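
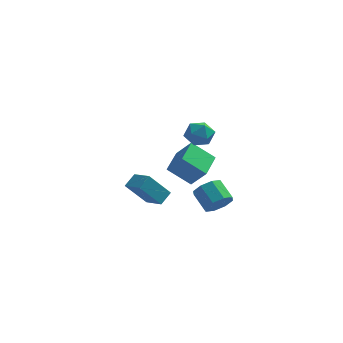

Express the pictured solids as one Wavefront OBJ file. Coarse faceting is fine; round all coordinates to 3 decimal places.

v -0.453 -1.307 3.852
v 0.256 -0.8 3.707
v -0.136 -2.08 2.693
v 0.573 -1.573 2.548
v 0.554 -2.118 3.243
v 0.358 -1.64 3.96
v -0.238 -1.24 2.44
v -0.434 -0.762 3.157
v 0.389 -0.758 2.835
v 0.878 -1.301 3.331
v -0.758 -1.579 3.069
v -0.269 -2.122 3.565
v -4.59 2.521 -3.547
v -3.618 1.602 -3.069
v -4.162 3.251 -3.014
v -3.191 2.332 -2.535
v -3.449 2.948 -5.045
v -2.478 2.029 -4.566
v -3.022 3.678 -4.511
v -2.05 2.759 -4.033
v 1.039 -0.646 -2.608
v 1.342 -1.017 -1.858
v 0.584 -0.145 -1.121
v 0.281 0.226 -1.872
v 1.732 -0.499 -2.069
v 0.974 0.372 -1.332
v 1.716 -0.068 -2.596
v 0.958 0.804 -1.859
v 1.303 0.025 -3.13
v 0.546 0.897 -2.394
v 0.736 -0.275 -3.359
v -0.022 0.597 -2.622
v 0.346 -0.792 -3.148
v -0.412 0.079 -2.411
v 0.362 -1.224 -2.621
v -0.396 -0.352 -1.884
v 0.774 -1.317 -2.086
v 0.017 -0.445 -1.35
v -1.52 -2.389 0.93
v -0.68 -2.742 2.006
v -1.241 -0.772 1.243
v -0.401 -1.126 2.319
v -0.239 -2.414 -0.079
v 0.601 -2.768 0.997
v 0.04 -0.798 0.234
v 0.88 -1.151 1.31
f 1 12 6
f 1 6 2
f 1 2 8
f 1 8 11
f 1 11 12
f 2 6 10
f 6 12 5
f 12 11 3
f 11 8 7
f 8 2 9
f 4 10 5
f 4 5 3
f 4 3 7
f 4 7 9
f 4 9 10
f 5 10 6
f 3 5 12
f 7 3 11
f 9 7 8
f 10 9 2
f 14 16 13
f 17 14 13
f 13 16 15
f 15 17 13
f 14 20 16
f 18 14 17
f 18 20 14
f 16 20 15
f 19 17 15
f 15 20 19
f 19 18 17
f 20 18 19
f 22 21 25
f 22 25 23
f 23 25 26
f 23 26 24
f 25 21 27
f 25 27 26
f 26 27 28
f 26 28 24
f 27 21 29
f 27 29 28
f 28 29 30
f 28 30 24
f 29 21 31
f 29 31 30
f 30 31 32
f 30 32 24
f 31 21 33
f 31 33 32
f 32 33 34
f 32 34 24
f 33 21 35
f 33 35 34
f 34 35 36
f 34 36 24
f 35 21 37
f 35 37 36
f 36 37 38
f 36 38 24
f 37 21 22
f 37 22 38
f 38 22 23
f 38 23 24
f 40 42 39
f 43 40 39
f 39 42 41
f 41 43 39
f 40 46 42
f 44 40 43
f 44 46 40
f 42 46 41
f 45 43 41
f 41 46 45
f 45 44 43
f 46 44 45



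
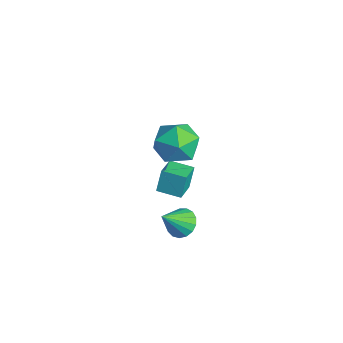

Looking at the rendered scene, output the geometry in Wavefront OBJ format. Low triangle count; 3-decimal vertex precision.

v 1.915 -3.509 -2.454
v 2.456 -3.114 -2.219
v 2.145 -4.471 -1.366
v 2.187 -2.99 -2.052
v 1.855 -2.985 -1.978
v 1.537 -3.101 -2.013
v 1.306 -3.309 -2.149
v 1.215 -3.564 -2.355
v 1.283 -3.806 -2.583
v 1.497 -3.98 -2.782
v 1.807 -4.046 -2.906
v 2.141 -3.989 -2.926
v 2.424 -3.822 -2.838
v 2.59 -3.584 -2.662
v 2.602 -3.328 -2.439
v 2.2 -2.889 3.156
v 2.594 -3.361 2.29
v 0.826 -3.919 3.09
v 1.22 -4.391 2.224
v 1.69 -4.53 3.166
v 2.54 -3.894 3.207
v 0.88 -3.386 2.173
v 1.73 -2.75 2.214
v 1.779 -3.668 1.683
v 2.28 -4.375 2.297
v 1.14 -2.905 3.083
v 1.641 -3.612 3.697
v 0.431 -3.947 -1.505
v 0.253 -3.64 -0.463
v -0.379 -3.225 -1.855
v -0.557 -2.919 -0.814
v 1.157 -3.181 -1.606
v 0.979 -2.875 -0.565
v 0.347 -2.46 -1.957
v 0.169 -2.153 -0.915
f 2 1 4
f 2 4 3
f 4 1 5
f 4 5 3
f 5 1 6
f 5 6 3
f 6 1 7
f 6 7 3
f 7 1 8
f 7 8 3
f 8 1 9
f 8 9 3
f 9 1 10
f 9 10 3
f 10 1 11
f 10 11 3
f 11 1 12
f 11 12 3
f 12 1 13
f 12 13 3
f 13 1 14
f 13 14 3
f 14 1 15
f 14 15 3
f 15 1 2
f 15 2 3
f 16 27 21
f 16 21 17
f 16 17 23
f 16 23 26
f 16 26 27
f 17 21 25
f 21 27 20
f 27 26 18
f 26 23 22
f 23 17 24
f 19 25 20
f 19 20 18
f 19 18 22
f 19 22 24
f 19 24 25
f 20 25 21
f 18 20 27
f 22 18 26
f 24 22 23
f 25 24 17
f 29 31 28
f 32 29 28
f 28 31 30
f 30 32 28
f 29 35 31
f 33 29 32
f 33 35 29
f 31 35 30
f 34 32 30
f 30 35 34
f 34 33 32
f 35 33 34



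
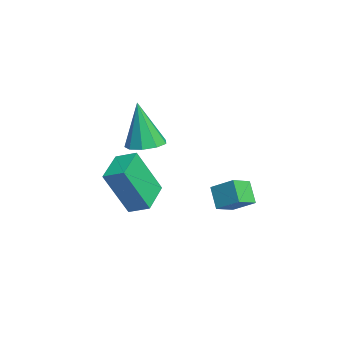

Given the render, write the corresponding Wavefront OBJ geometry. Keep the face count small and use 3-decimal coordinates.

v -1.216 -1.786 -0.525
v -0.715 -2.408 -0.577
v -1.384 -2.094 1.545
v -0.434 -1.948 -0.486
v -0.518 -1.412 -0.413
v -0.929 -1.051 -0.393
v -1.474 -1.034 -0.434
v -1.899 -1.369 -0.519
v -2.004 -1.899 -0.606
v -1.74 -2.376 -0.656
v -1.231 -2.577 -0.644
v -0.702 -1.994 -2.729
v -0.458 -2.921 -0.827
v -0.337 -1.237 -2.407
v -0.092 -2.164 -0.505
v 0.712 -2.496 -3.155
v 0.957 -3.423 -1.253
v 1.078 -1.739 -2.833
v 1.322 -2.666 -0.931
v 2.299 0.945 -1.36
v 2.876 0.312 -1.051
v 2.822 1.687 -0.814
v 3.399 1.054 -0.505
v 2.901 1.106 -2.155
v 3.478 0.473 -1.846
v 3.424 1.848 -1.609
v 4.001 1.215 -1.3
f 2 1 4
f 2 4 3
f 4 1 5
f 4 5 3
f 5 1 6
f 5 6 3
f 6 1 7
f 6 7 3
f 7 1 8
f 7 8 3
f 8 1 9
f 8 9 3
f 9 1 10
f 9 10 3
f 10 1 11
f 10 11 3
f 11 1 2
f 11 2 3
f 13 15 12
f 16 13 12
f 12 15 14
f 14 16 12
f 13 19 15
f 17 13 16
f 17 19 13
f 15 19 14
f 18 16 14
f 14 19 18
f 18 17 16
f 19 17 18
f 21 23 20
f 24 21 20
f 20 23 22
f 22 24 20
f 21 27 23
f 25 21 24
f 25 27 21
f 23 27 22
f 26 24 22
f 22 27 26
f 26 25 24
f 27 25 26



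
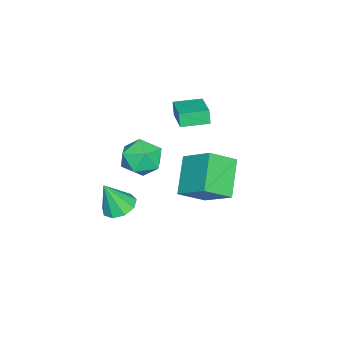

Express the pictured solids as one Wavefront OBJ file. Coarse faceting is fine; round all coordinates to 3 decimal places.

v -3.819 0.42 1.348
v -4.006 0.277 2.123
v -4.578 1.631 1.389
v -4.765 1.488 2.164
v -2.335 1.332 1.876
v -2.522 1.189 2.651
v -3.094 2.543 1.917
v -3.281 2.4 2.692
v 0.906 1.105 3.14
v 1.474 1.968 3.499
v 2.386 0.412 2.461
v 2.954 1.275 2.82
v 2.541 0.557 3.534
v 1.627 0.985 3.954
v 2.233 1.395 2.006
v 1.319 1.823 2.426
v 2.295 2.147 2.798
v 2.485 1.629 3.742
v 1.375 0.751 2.218
v 1.565 0.233 3.162
v -0.444 -0.99 -3.204
v 0.246 -0.416 -3.142
v -0.076 -1.61 -1.576
v -0.266 -0.153 -2.925
v -0.862 -0.281 -2.839
v -1.263 -0.741 -2.923
v -1.28 -1.317 -3.139
v -0.907 -1.74 -3.385
v -0.317 -1.812 -3.546
v 0.213 -1.499 -3.547
v 0.436 -0.948 -3.387
v -0.961 3.362 0.981
v -0.081 2.381 1.833
v -0.423 4.843 2.131
v 0.457 3.861 2.983
v 0.663 3.739 -0.263
v 1.543 2.757 0.589
v 1.201 5.219 0.887
v 2.081 4.238 1.739
f 2 4 1
f 5 2 1
f 1 4 3
f 3 5 1
f 2 8 4
f 6 2 5
f 6 8 2
f 4 8 3
f 7 5 3
f 3 8 7
f 7 6 5
f 8 6 7
f 9 20 14
f 9 14 10
f 9 10 16
f 9 16 19
f 9 19 20
f 10 14 18
f 14 20 13
f 20 19 11
f 19 16 15
f 16 10 17
f 12 18 13
f 12 13 11
f 12 11 15
f 12 15 17
f 12 17 18
f 13 18 14
f 11 13 20
f 15 11 19
f 17 15 16
f 18 17 10
f 22 21 24
f 22 24 23
f 24 21 25
f 24 25 23
f 25 21 26
f 25 26 23
f 26 21 27
f 26 27 23
f 27 21 28
f 27 28 23
f 28 21 29
f 28 29 23
f 29 21 30
f 29 30 23
f 30 21 31
f 30 31 23
f 31 21 22
f 31 22 23
f 33 35 32
f 36 33 32
f 32 35 34
f 34 36 32
f 33 39 35
f 37 33 36
f 37 39 33
f 35 39 34
f 38 36 34
f 34 39 38
f 38 37 36
f 39 37 38



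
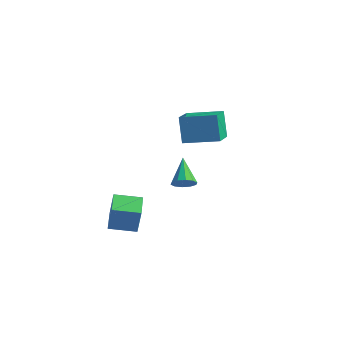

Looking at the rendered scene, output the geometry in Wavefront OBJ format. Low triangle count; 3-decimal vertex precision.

v -2.867 3.179 -3.463
v -2.411 3.77 -3.722
v -3.853 4.441 -2.317
v -2.798 3.737 -4.018
v -3.211 3.49 -4.102
v -3.493 3.125 -3.942
v -3.535 2.78 -3.599
v -3.323 2.588 -3.204
v -2.936 2.621 -2.908
v -2.523 2.867 -2.824
v -2.241 3.232 -2.984
v -2.199 3.577 -3.327
v -2.546 -4.428 -2.613
v -2.217 -4.47 -0.884
v -3.38 -3.172 -2.424
v -3.051 -3.214 -0.695
v -1.209 -3.506 -2.845
v -0.88 -3.548 -1.116
v -2.043 -2.25 -2.656
v -1.714 -2.292 -0.927
v -0.244 -0.649 3.25
v -0.842 -0.135 4.834
v -0.887 0.955 2.486
v -1.485 1.469 4.07
v 1.625 0.291 3.65
v 1.027 0.805 5.234
v 0.982 1.895 2.886
v 0.384 2.409 4.47
f 2 1 4
f 2 4 3
f 4 1 5
f 4 5 3
f 5 1 6
f 5 6 3
f 6 1 7
f 6 7 3
f 7 1 8
f 7 8 3
f 8 1 9
f 8 9 3
f 9 1 10
f 9 10 3
f 10 1 11
f 10 11 3
f 11 1 12
f 11 12 3
f 12 1 2
f 12 2 3
f 14 16 13
f 17 14 13
f 13 16 15
f 15 17 13
f 14 20 16
f 18 14 17
f 18 20 14
f 16 20 15
f 19 17 15
f 15 20 19
f 19 18 17
f 20 18 19
f 22 24 21
f 25 22 21
f 21 24 23
f 23 25 21
f 22 28 24
f 26 22 25
f 26 28 22
f 24 28 23
f 27 25 23
f 23 28 27
f 27 26 25
f 28 26 27



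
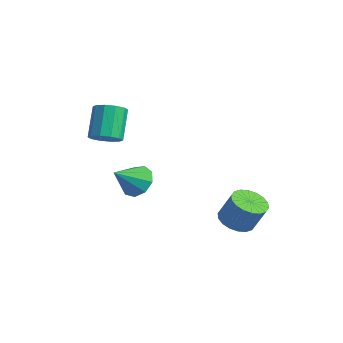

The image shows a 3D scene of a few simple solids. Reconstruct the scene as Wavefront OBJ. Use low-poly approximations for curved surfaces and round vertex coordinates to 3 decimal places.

v -0.779 -3.205 3.148
v -0.05 -3.306 3.612
v -0.932 -2.496 5.176
v -1.661 -2.395 4.712
v -0.03 -2.825 3.373
v -0.912 -2.015 4.938
v -0.296 -2.488 3.049
v -1.178 -1.678 4.613
v -0.747 -2.426 2.763
v -1.629 -1.616 4.327
v -1.21 -2.661 2.623
v -2.092 -1.851 4.187
v -1.508 -3.104 2.684
v -2.39 -2.294 4.248
v -1.528 -3.585 2.922
v -2.41 -2.775 4.487
v -1.262 -3.922 3.247
v -2.144 -3.112 4.811
v -0.811 -3.984 3.533
v -1.693 -3.174 5.097
v -0.348 -3.749 3.673
v -1.23 -2.939 5.237
v 2.649 2.268 -2.579
v 3.471 2.661 -3.038
v 4.153 3.005 -1.519
v 3.331 2.612 -1.061
v 3.197 3.02 -2.996
v 3.879 3.365 -1.478
v 2.814 3.231 -2.872
v 3.496 3.575 -1.354
v 2.399 3.25 -2.69
v 3.081 3.595 -1.172
v 2.033 3.075 -2.486
v 2.715 3.42 -0.968
v 1.789 2.74 -2.301
v 2.471 3.085 -0.782
v 1.716 2.312 -2.17
v 2.397 2.657 -0.652
v 1.827 1.875 -2.121
v 2.509 2.219 -0.602
v 2.101 1.515 -2.162
v 2.783 1.86 -0.644
v 2.484 1.305 -2.286
v 3.166 1.649 -0.768
v 2.899 1.285 -2.468
v 3.581 1.63 -0.95
v 3.265 1.46 -2.672
v 3.947 1.805 -1.154
v 3.509 1.795 -2.858
v 4.191 2.14 -1.339
v 3.583 2.223 -2.988
v 4.264 2.568 -1.47
v 0.99 -2.471 0.742
v 1.953 -2.575 0.457
v 1.15 -3.869 1.798
v 1.913 -2.162 1.01
v 1.442 -1.894 1.437
v 0.758 -1.895 1.539
v 0.183 -2.166 1.268
v -0.014 -2.579 0.751
v 0.258 -2.942 0.23
v 0.872 -3.084 -0.052
v 1.542 -2.939 0.038
f 2 1 5
f 2 5 3
f 3 5 6
f 3 6 4
f 5 1 7
f 5 7 6
f 6 7 8
f 6 8 4
f 7 1 9
f 7 9 8
f 8 9 10
f 8 10 4
f 9 1 11
f 9 11 10
f 10 11 12
f 10 12 4
f 11 1 13
f 11 13 12
f 12 13 14
f 12 14 4
f 13 1 15
f 13 15 14
f 14 15 16
f 14 16 4
f 15 1 17
f 15 17 16
f 16 17 18
f 16 18 4
f 17 1 19
f 17 19 18
f 18 19 20
f 18 20 4
f 19 1 21
f 19 21 20
f 20 21 22
f 20 22 4
f 21 1 2
f 21 2 22
f 22 2 3
f 22 3 4
f 24 23 27
f 24 27 25
f 25 27 28
f 25 28 26
f 27 23 29
f 27 29 28
f 28 29 30
f 28 30 26
f 29 23 31
f 29 31 30
f 30 31 32
f 30 32 26
f 31 23 33
f 31 33 32
f 32 33 34
f 32 34 26
f 33 23 35
f 33 35 34
f 34 35 36
f 34 36 26
f 35 23 37
f 35 37 36
f 36 37 38
f 36 38 26
f 37 23 39
f 37 39 38
f 38 39 40
f 38 40 26
f 39 23 41
f 39 41 40
f 40 41 42
f 40 42 26
f 41 23 43
f 41 43 42
f 42 43 44
f 42 44 26
f 43 23 45
f 43 45 44
f 44 45 46
f 44 46 26
f 45 23 47
f 45 47 46
f 46 47 48
f 46 48 26
f 47 23 49
f 47 49 48
f 48 49 50
f 48 50 26
f 49 23 51
f 49 51 50
f 50 51 52
f 50 52 26
f 51 23 24
f 51 24 52
f 52 24 25
f 52 25 26
f 54 53 56
f 54 56 55
f 56 53 57
f 56 57 55
f 57 53 58
f 57 58 55
f 58 53 59
f 58 59 55
f 59 53 60
f 59 60 55
f 60 53 61
f 60 61 55
f 61 53 62
f 61 62 55
f 62 53 63
f 62 63 55
f 63 53 54
f 63 54 55



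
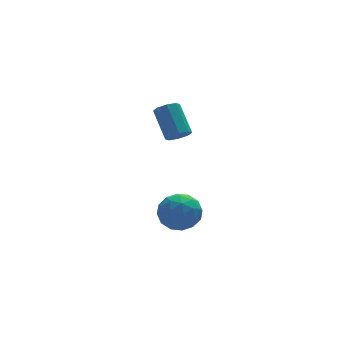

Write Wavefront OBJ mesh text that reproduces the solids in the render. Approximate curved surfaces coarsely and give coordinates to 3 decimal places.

v 0.171 -0.446 -4.265
v 1.145 -0.383 -3.751
v -0.125 -2.037 -3.509
v 0.849 -1.974 -2.995
v 0.026 -1.299 -2.702
v 0.209 -0.316 -3.17
v 0.811 -2.104 -4.09
v 0.994 -1.121 -4.558
v 1.541 -1.408 -3.642
v 1.056 -0.91 -2.785
v -0.036 -1.51 -4.475
v -0.521 -1.012 -3.618
v 0.684 -0.275 -4.075
v 0.336 -2.145 -3.185
v -0.148 -1.749 -3.014
v 0.425 -1.711 -2.711
v 0.133 -0.235 -3.733
v 0.706 -0.198 -3.431
v 0.048 -0.737 -2.814
v 0.314 -2.222 -3.829
v 0.887 -2.185 -3.527
v 0.595 -0.709 -4.549
v 1.168 -0.671 -4.246
v 0.972 -1.683 -4.446
v 1.489 -0.84 -3.708
v 1.316 -1.775 -3.264
v 1.293 -1.852 -3.908
v 1.401 -1.274 -4.182
v 1.204 -0.547 -3.204
v 1.03 -1.482 -2.76
v 0.546 -1.086 -2.588
v 0.654 -0.508 -2.863
v 1.437 -1.15 -3.14
v -0.01 -0.938 -4.5
v -0.184 -1.873 -4.056
v 0.366 -1.912 -4.397
v 0.474 -1.334 -4.672
v -0.296 -0.645 -3.996
v -0.469 -1.58 -3.552
v -0.381 -1.146 -3.078
v -0.273 -0.568 -3.352
v -0.417 -1.27 -4.12
v 0.551 -0.979 1.284
v 1.085 -0.729 1.062
v 0.983 0.549 2.253
v 0.449 0.299 2.476
v 0.693 -0.554 0.841
v 0.591 0.723 2.032
v 0.218 -0.629 0.88
v 0.116 0.649 2.071
v -0.062 -0.908 1.156
v -0.164 0.37 2.347
v 0.017 -1.229 1.507
v -0.085 0.049 2.698
v 0.409 -1.403 1.728
v 0.307 -0.126 2.919
v 0.884 -1.329 1.689
v 0.782 -0.051 2.88
v 1.164 -1.05 1.413
v 1.062 0.228 2.604
f 1 38 17
f 38 12 41
f 17 41 6
f 38 41 17
f 1 17 13
f 17 6 18
f 13 18 2
f 17 18 13
f 1 13 22
f 13 2 23
f 22 23 8
f 13 23 22
f 1 22 34
f 22 8 37
f 34 37 11
f 22 37 34
f 1 34 38
f 34 11 42
f 38 42 12
f 34 42 38
f 2 18 29
f 18 6 32
f 29 32 10
f 18 32 29
f 6 41 19
f 41 12 40
f 19 40 5
f 41 40 19
f 12 42 39
f 42 11 35
f 39 35 3
f 42 35 39
f 11 37 36
f 37 8 24
f 36 24 7
f 37 24 36
f 8 23 28
f 23 2 25
f 28 25 9
f 23 25 28
f 4 30 16
f 30 10 31
f 16 31 5
f 30 31 16
f 4 16 14
f 16 5 15
f 14 15 3
f 16 15 14
f 4 14 21
f 14 3 20
f 21 20 7
f 14 20 21
f 4 21 26
f 21 7 27
f 26 27 9
f 21 27 26
f 4 26 30
f 26 9 33
f 30 33 10
f 26 33 30
f 5 31 19
f 31 10 32
f 19 32 6
f 31 32 19
f 3 15 39
f 15 5 40
f 39 40 12
f 15 40 39
f 7 20 36
f 20 3 35
f 36 35 11
f 20 35 36
f 9 27 28
f 27 7 24
f 28 24 8
f 27 24 28
f 10 33 29
f 33 9 25
f 29 25 2
f 33 25 29
f 44 43 47
f 44 47 45
f 45 47 48
f 45 48 46
f 47 43 49
f 47 49 48
f 48 49 50
f 48 50 46
f 49 43 51
f 49 51 50
f 50 51 52
f 50 52 46
f 51 43 53
f 51 53 52
f 52 53 54
f 52 54 46
f 53 43 55
f 53 55 54
f 54 55 56
f 54 56 46
f 55 43 57
f 55 57 56
f 56 57 58
f 56 58 46
f 57 43 59
f 57 59 58
f 58 59 60
f 58 60 46
f 59 43 44
f 59 44 60
f 60 44 45
f 60 45 46



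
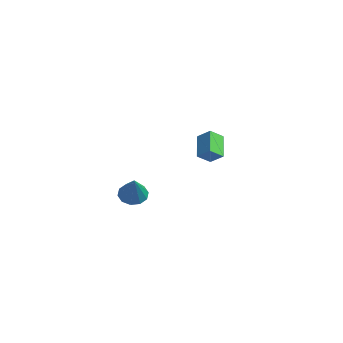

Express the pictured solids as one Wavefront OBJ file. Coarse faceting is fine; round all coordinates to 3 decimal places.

v -2.773 1.921 -2.678
v -3.871 2.431 -1.758
v -2.848 2.691 -3.193
v -3.946 3.201 -2.274
v -2.134 2.339 -2.146
v -3.232 2.849 -1.227
v -2.209 3.109 -2.662
v -3.307 3.619 -1.742
v 2.419 -3.65 -2.419
v 2.85 -3.961 -2.89
v 3.581 -4.07 -1.081
v 2.966 -3.539 -2.858
v 2.873 -3.159 -2.658
v 2.606 -2.967 -2.367
v 2.269 -3.037 -2.095
v 1.989 -3.34 -1.947
v 1.873 -3.762 -1.979
v 1.966 -4.142 -2.179
v 2.233 -4.333 -2.47
v 2.57 -4.264 -2.742
f 2 4 1
f 5 2 1
f 1 4 3
f 3 5 1
f 2 8 4
f 6 2 5
f 6 8 2
f 4 8 3
f 7 5 3
f 3 8 7
f 7 6 5
f 8 6 7
f 10 9 12
f 10 12 11
f 12 9 13
f 12 13 11
f 13 9 14
f 13 14 11
f 14 9 15
f 14 15 11
f 15 9 16
f 15 16 11
f 16 9 17
f 16 17 11
f 17 9 18
f 17 18 11
f 18 9 19
f 18 19 11
f 19 9 20
f 19 20 11
f 20 9 10
f 20 10 11



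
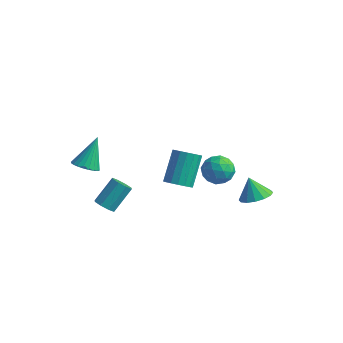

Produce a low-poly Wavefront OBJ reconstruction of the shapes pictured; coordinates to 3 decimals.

v 3.496 2.525 -3.603
v 4.271 3.114 -3.3
v 2.864 2.715 -2.357
v 3.927 3.446 -3.525
v 3.468 3.531 -3.77
v 3.016 3.346 -3.972
v 2.693 2.942 -4.074
v 2.585 2.425 -4.05
v 2.721 1.936 -3.906
v 3.065 1.604 -3.682
v 3.524 1.519 -3.436
v 3.976 1.704 -3.235
v 4.299 2.109 -3.132
v 4.407 2.625 -3.156
v 3.867 -1.149 2.143
v 4.549 -1.628 2.673
v 3.111 -2.532 1.867
v 3.793 -3.011 2.397
v 3.158 -2.399 2.845
v 3.625 -1.545 3.015
v 4.035 -2.615 1.525
v 4.502 -1.761 1.695
v 4.653 -2.534 2.291
v 4.111 -2.401 3.108
v 3.549 -1.759 1.432
v 3.007 -1.626 2.249
v 4.274 -1.268 2.432
v 3.386 -2.892 2.108
v 3.013 -2.533 2.371
v 3.414 -2.815 2.683
v 3.731 -1.219 2.633
v 4.132 -1.5 2.945
v 3.315 -1.953 3.046
v 3.528 -2.66 1.595
v 3.929 -2.941 1.907
v 4.246 -1.345 1.857
v 4.647 -1.627 2.169
v 4.345 -2.207 1.494
v 4.736 -2.081 2.52
v 4.292 -2.894 2.358
v 4.434 -2.661 1.844
v 4.708 -2.159 1.945
v 4.418 -2.003 2.999
v 3.974 -2.816 2.837
v 3.601 -2.456 3.1
v 3.875 -1.954 3.2
v 4.479 -2.536 2.775
v 3.686 -1.344 1.703
v 3.242 -2.157 1.541
v 3.785 -2.206 1.34
v 4.059 -1.704 1.44
v 3.368 -1.266 2.182
v 2.924 -2.079 2.02
v 2.952 -2.001 2.595
v 3.226 -1.499 2.696
v 3.181 -1.624 1.765
v -3.816 -3.81 0.118
v -3.221 -3.313 -0.231
v -3.804 -2.61 1.842
v -3.499 -3.164 -0.334
v -3.825 -3.112 -0.367
v -4.149 -3.167 -0.327
v -4.423 -3.32 -0.219
v -4.604 -3.547 -0.059
v -4.666 -3.815 0.127
v -4.597 -4.081 0.312
v -4.41 -4.307 0.468
v -4.133 -4.456 0.57
v -3.807 -4.507 0.604
v -3.482 -4.453 0.563
v -3.208 -4.3 0.455
v -3.027 -4.072 0.296
v -2.966 -3.805 0.109
v -3.034 -3.538 -0.076
v -3.402 -2.693 -4.085
v -3.002 -2.347 -4.543
v -2.678 -1.041 -3.274
v -3.078 -1.387 -2.815
v -3.516 -2.198 -4.566
v -3.192 -0.891 -3.297
v -3.963 -2.338 -4.307
v -3.639 -1.032 -3.037
v -4.082 -2.687 -3.917
v -3.758 -1.381 -2.648
v -3.802 -3.039 -3.626
v -3.478 -1.733 -2.357
v -3.288 -3.189 -3.603
v -2.964 -1.882 -2.334
v -2.841 -3.048 -3.863
v -2.517 -1.742 -2.593
v -2.722 -2.699 -4.252
v -2.398 -1.393 -2.983
v 2.379 -3.78 1.548
v 3.178 -3.804 1.732
v 2.86 -2.424 3.295
v 2.061 -2.4 3.112
v 3.151 -3.514 1.47
v 2.832 -2.133 3.033
v 2.946 -3.284 1.225
v 2.628 -1.903 2.789
v 2.612 -3.168 1.055
v 2.294 -1.787 2.619
v 2.225 -3.193 0.998
v 1.907 -1.812 2.561
v 1.873 -3.352 1.067
v 1.555 -1.971 2.63
v 1.637 -3.609 1.246
v 1.318 -2.228 2.809
v 1.571 -3.905 1.494
v 1.252 -2.525 3.058
v 1.69 -4.173 1.755
v 1.371 -2.793 3.318
v 1.967 -4.351 1.968
v 1.649 -2.97 3.532
v 2.338 -4.398 2.086
v 2.02 -3.018 3.649
v 2.719 -4.304 2.08
v 2.401 -2.923 3.643
v 3.022 -4.09 1.952
v 2.704 -2.709 3.516
f 2 1 4
f 2 4 3
f 4 1 5
f 4 5 3
f 5 1 6
f 5 6 3
f 6 1 7
f 6 7 3
f 7 1 8
f 7 8 3
f 8 1 9
f 8 9 3
f 9 1 10
f 9 10 3
f 10 1 11
f 10 11 3
f 11 1 12
f 11 12 3
f 12 1 13
f 12 13 3
f 13 1 14
f 13 14 3
f 14 1 2
f 14 2 3
f 15 52 31
f 52 26 55
f 31 55 20
f 52 55 31
f 15 31 27
f 31 20 32
f 27 32 16
f 31 32 27
f 15 27 36
f 27 16 37
f 36 37 22
f 27 37 36
f 15 36 48
f 36 22 51
f 48 51 25
f 36 51 48
f 15 48 52
f 48 25 56
f 52 56 26
f 48 56 52
f 16 32 43
f 32 20 46
f 43 46 24
f 32 46 43
f 20 55 33
f 55 26 54
f 33 54 19
f 55 54 33
f 26 56 53
f 56 25 49
f 53 49 17
f 56 49 53
f 25 51 50
f 51 22 38
f 50 38 21
f 51 38 50
f 22 37 42
f 37 16 39
f 42 39 23
f 37 39 42
f 18 44 30
f 44 24 45
f 30 45 19
f 44 45 30
f 18 30 28
f 30 19 29
f 28 29 17
f 30 29 28
f 18 28 35
f 28 17 34
f 35 34 21
f 28 34 35
f 18 35 40
f 35 21 41
f 40 41 23
f 35 41 40
f 18 40 44
f 40 23 47
f 44 47 24
f 40 47 44
f 19 45 33
f 45 24 46
f 33 46 20
f 45 46 33
f 17 29 53
f 29 19 54
f 53 54 26
f 29 54 53
f 21 34 50
f 34 17 49
f 50 49 25
f 34 49 50
f 23 41 42
f 41 21 38
f 42 38 22
f 41 38 42
f 24 47 43
f 47 23 39
f 43 39 16
f 47 39 43
f 58 57 60
f 58 60 59
f 60 57 61
f 60 61 59
f 61 57 62
f 61 62 59
f 62 57 63
f 62 63 59
f 63 57 64
f 63 64 59
f 64 57 65
f 64 65 59
f 65 57 66
f 65 66 59
f 66 57 67
f 66 67 59
f 67 57 68
f 67 68 59
f 68 57 69
f 68 69 59
f 69 57 70
f 69 70 59
f 70 57 71
f 70 71 59
f 71 57 72
f 71 72 59
f 72 57 73
f 72 73 59
f 73 57 74
f 73 74 59
f 74 57 58
f 74 58 59
f 76 75 79
f 76 79 77
f 77 79 80
f 77 80 78
f 79 75 81
f 79 81 80
f 80 81 82
f 80 82 78
f 81 75 83
f 81 83 82
f 82 83 84
f 82 84 78
f 83 75 85
f 83 85 84
f 84 85 86
f 84 86 78
f 85 75 87
f 85 87 86
f 86 87 88
f 86 88 78
f 87 75 89
f 87 89 88
f 88 89 90
f 88 90 78
f 89 75 91
f 89 91 90
f 90 91 92
f 90 92 78
f 91 75 76
f 91 76 92
f 92 76 77
f 92 77 78
f 94 93 97
f 94 97 95
f 95 97 98
f 95 98 96
f 97 93 99
f 97 99 98
f 98 99 100
f 98 100 96
f 99 93 101
f 99 101 100
f 100 101 102
f 100 102 96
f 101 93 103
f 101 103 102
f 102 103 104
f 102 104 96
f 103 93 105
f 103 105 104
f 104 105 106
f 104 106 96
f 105 93 107
f 105 107 106
f 106 107 108
f 106 108 96
f 107 93 109
f 107 109 108
f 108 109 110
f 108 110 96
f 109 93 111
f 109 111 110
f 110 111 112
f 110 112 96
f 111 93 113
f 111 113 112
f 112 113 114
f 112 114 96
f 113 93 115
f 113 115 114
f 114 115 116
f 114 116 96
f 115 93 117
f 115 117 116
f 116 117 118
f 116 118 96
f 117 93 119
f 117 119 118
f 118 119 120
f 118 120 96
f 119 93 94
f 119 94 120
f 120 94 95
f 120 95 96



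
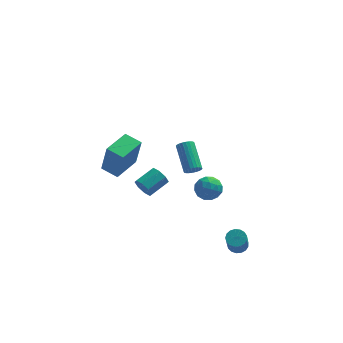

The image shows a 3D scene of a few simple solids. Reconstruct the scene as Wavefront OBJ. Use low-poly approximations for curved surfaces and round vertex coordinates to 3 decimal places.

v 1.21 3.05 -2.508
v 1.479 2.795 -2.023
v 0.979 4.535 -0.828
v 0.71 4.79 -1.312
v 1.661 2.913 -2.12
v 1.161 4.654 -0.925
v 1.775 3.053 -2.276
v 1.274 4.794 -1.081
v 1.802 3.192 -2.468
v 1.302 4.933 -1.272
v 1.739 3.31 -2.665
v 1.239 5.05 -1.47
v 1.596 3.387 -2.838
v 1.095 5.128 -1.643
v 1.394 3.414 -2.961
v 0.893 5.155 -1.766
v 1.164 3.385 -3.015
v 0.663 5.126 -1.82
v 0.941 3.305 -2.992
v 0.441 5.045 -1.797
v 0.759 3.186 -2.895
v 0.259 4.927 -1.7
v 0.646 3.046 -2.739
v 0.145 4.787 -1.544
v 0.618 2.907 -2.548
v 0.118 4.648 -1.352
v 0.681 2.79 -2.35
v 0.181 4.53 -1.155
v 0.825 2.712 -2.177
v 0.324 4.453 -0.982
v 1.027 2.685 -2.054
v 0.526 4.426 -0.859
v 1.257 2.714 -2
v 0.756 4.455 -0.805
v -1.822 -4.112 1.598
v -1.418 -4.249 1.006
v -0.414 -3.385 1.489
v -0.818 -3.248 2.082
v -1.76 -3.813 0.935
v -0.756 -2.949 1.419
v -2.138 -3.551 1.253
v -1.134 -2.688 1.737
v -2.331 -3.618 1.773
v -1.327 -2.755 2.257
v -2.226 -3.975 2.191
v -1.222 -3.111 2.674
v -1.884 -4.411 2.261
v -0.88 -3.547 2.745
v -1.506 -4.672 1.943
v -0.502 -3.809 2.427
v -1.313 -4.605 1.423
v -0.309 -3.742 1.907
v 3.904 -2.969 -4.729
v 4.548 -2.885 -4.612
v 4.4 -3.926 -3.053
v 3.756 -4.011 -3.171
v 4.411 -2.642 -4.463
v 4.264 -3.683 -2.904
v 4.158 -2.474 -4.375
v 4.011 -3.515 -2.816
v 3.847 -2.42 -4.368
v 3.7 -3.461 -2.809
v 3.549 -2.492 -4.444
v 3.401 -3.533 -2.885
v 3.332 -2.673 -4.585
v 3.185 -3.714 -3.027
v 3.246 -2.922 -4.76
v 3.099 -3.963 -3.201
v 3.311 -3.182 -4.927
v 3.164 -4.223 -3.369
v 3.511 -3.393 -5.049
v 3.364 -4.434 -3.491
v 3.802 -3.507 -5.098
v 3.655 -4.548 -3.54
v 4.116 -3.498 -5.062
v 3.968 -4.539 -3.504
v 4.381 -3.368 -4.95
v 4.234 -4.409 -3.392
v 4.537 -3.147 -4.788
v 4.389 -4.188 -3.229
v -4.293 -3.567 2.998
v -3.934 -3.998 5.115
v -3.235 -1.996 3.138
v -2.875 -2.426 5.254
v -3.325 -4.194 2.706
v -2.965 -4.624 4.822
v -2.266 -2.622 2.845
v -1.907 -3.053 4.962
v 1.616 -0.721 -1.477
v 2.323 -0.286 -1.044
v 1.897 -1.974 -0.676
v 2.604 -1.539 -0.243
v 1.72 -1.28 -0.074
v 1.547 -0.505 -0.569
v 2.673 -1.755 -1.151
v 2.5 -0.98 -1.646
v 2.976 -0.925 -0.842
v 2.387 -0.631 -0.177
v 1.833 -1.629 -1.543
v 1.244 -1.335 -0.878
v 1.945 -0.393 -1.331
v 2.275 -1.867 -0.389
v 1.756 -1.714 -0.29
v 2.171 -1.459 -0.035
v 1.489 -0.522 -1.052
v 1.904 -0.266 -0.798
v 1.55 -0.851 -0.227
v 2.316 -1.994 -0.922
v 2.731 -1.738 -0.668
v 2.049 -0.801 -1.685
v 2.464 -0.546 -1.43
v 2.67 -1.409 -1.493
v 2.744 -0.513 -0.958
v 2.909 -1.25 -0.487
v 2.95 -1.377 -1.021
v 2.848 -0.921 -1.312
v 2.398 -0.341 -0.567
v 2.563 -1.077 -0.096
v 2.044 -0.925 0.003
v 1.942 -0.469 -0.288
v 2.782 -0.716 -0.448
v 1.657 -1.183 -1.624
v 1.822 -1.919 -1.153
v 2.278 -1.791 -1.432
v 2.176 -1.335 -1.723
v 1.311 -1.01 -1.233
v 1.476 -1.747 -0.762
v 1.372 -1.339 -0.408
v 1.27 -0.883 -0.699
v 1.438 -1.544 -1.272
f 2 1 5
f 2 5 3
f 3 5 6
f 3 6 4
f 5 1 7
f 5 7 6
f 6 7 8
f 6 8 4
f 7 1 9
f 7 9 8
f 8 9 10
f 8 10 4
f 9 1 11
f 9 11 10
f 10 11 12
f 10 12 4
f 11 1 13
f 11 13 12
f 12 13 14
f 12 14 4
f 13 1 15
f 13 15 14
f 14 15 16
f 14 16 4
f 15 1 17
f 15 17 16
f 16 17 18
f 16 18 4
f 17 1 19
f 17 19 18
f 18 19 20
f 18 20 4
f 19 1 21
f 19 21 20
f 20 21 22
f 20 22 4
f 21 1 23
f 21 23 22
f 22 23 24
f 22 24 4
f 23 1 25
f 23 25 24
f 24 25 26
f 24 26 4
f 25 1 27
f 25 27 26
f 26 27 28
f 26 28 4
f 27 1 29
f 27 29 28
f 28 29 30
f 28 30 4
f 29 1 31
f 29 31 30
f 30 31 32
f 30 32 4
f 31 1 33
f 31 33 32
f 32 33 34
f 32 34 4
f 33 1 2
f 33 2 34
f 34 2 3
f 34 3 4
f 36 35 39
f 36 39 37
f 37 39 40
f 37 40 38
f 39 35 41
f 39 41 40
f 40 41 42
f 40 42 38
f 41 35 43
f 41 43 42
f 42 43 44
f 42 44 38
f 43 35 45
f 43 45 44
f 44 45 46
f 44 46 38
f 45 35 47
f 45 47 46
f 46 47 48
f 46 48 38
f 47 35 49
f 47 49 48
f 48 49 50
f 48 50 38
f 49 35 51
f 49 51 50
f 50 51 52
f 50 52 38
f 51 35 36
f 51 36 52
f 52 36 37
f 52 37 38
f 54 53 57
f 54 57 55
f 55 57 58
f 55 58 56
f 57 53 59
f 57 59 58
f 58 59 60
f 58 60 56
f 59 53 61
f 59 61 60
f 60 61 62
f 60 62 56
f 61 53 63
f 61 63 62
f 62 63 64
f 62 64 56
f 63 53 65
f 63 65 64
f 64 65 66
f 64 66 56
f 65 53 67
f 65 67 66
f 66 67 68
f 66 68 56
f 67 53 69
f 67 69 68
f 68 69 70
f 68 70 56
f 69 53 71
f 69 71 70
f 70 71 72
f 70 72 56
f 71 53 73
f 71 73 72
f 72 73 74
f 72 74 56
f 73 53 75
f 73 75 74
f 74 75 76
f 74 76 56
f 75 53 77
f 75 77 76
f 76 77 78
f 76 78 56
f 77 53 79
f 77 79 78
f 78 79 80
f 78 80 56
f 79 53 54
f 79 54 80
f 80 54 55
f 80 55 56
f 82 84 81
f 85 82 81
f 81 84 83
f 83 85 81
f 82 88 84
f 86 82 85
f 86 88 82
f 84 88 83
f 87 85 83
f 83 88 87
f 87 86 85
f 88 86 87
f 89 126 105
f 126 100 129
f 105 129 94
f 126 129 105
f 89 105 101
f 105 94 106
f 101 106 90
f 105 106 101
f 89 101 110
f 101 90 111
f 110 111 96
f 101 111 110
f 89 110 122
f 110 96 125
f 122 125 99
f 110 125 122
f 89 122 126
f 122 99 130
f 126 130 100
f 122 130 126
f 90 106 117
f 106 94 120
f 117 120 98
f 106 120 117
f 94 129 107
f 129 100 128
f 107 128 93
f 129 128 107
f 100 130 127
f 130 99 123
f 127 123 91
f 130 123 127
f 99 125 124
f 125 96 112
f 124 112 95
f 125 112 124
f 96 111 116
f 111 90 113
f 116 113 97
f 111 113 116
f 92 118 104
f 118 98 119
f 104 119 93
f 118 119 104
f 92 104 102
f 104 93 103
f 102 103 91
f 104 103 102
f 92 102 109
f 102 91 108
f 109 108 95
f 102 108 109
f 92 109 114
f 109 95 115
f 114 115 97
f 109 115 114
f 92 114 118
f 114 97 121
f 118 121 98
f 114 121 118
f 93 119 107
f 119 98 120
f 107 120 94
f 119 120 107
f 91 103 127
f 103 93 128
f 127 128 100
f 103 128 127
f 95 108 124
f 108 91 123
f 124 123 99
f 108 123 124
f 97 115 116
f 115 95 112
f 116 112 96
f 115 112 116
f 98 121 117
f 121 97 113
f 117 113 90
f 121 113 117



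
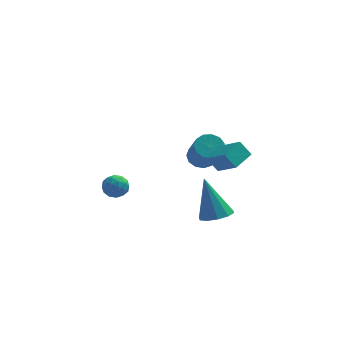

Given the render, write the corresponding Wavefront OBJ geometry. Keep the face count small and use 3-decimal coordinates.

v -3.44 -0.312 -0.232
v -2.902 -0.164 0.104
v -3.678 -1.056 0.476
v -3.14 -0.908 0.812
v -3.636 -0.486 0.789
v -3.489 -0.026 0.352
v -3.091 -1.194 0.228
v -2.944 -0.734 -0.209
v -2.686 -0.709 0.389
v -3.023 -0.272 0.736
v -3.557 -0.948 -0.156
v -3.894 -0.511 0.191
v -3.15 -0.172 -0.126
v -3.43 -1.048 0.706
v -3.722 -0.8 0.692
v -3.406 -0.713 0.89
v -3.495 -0.091 0.019
v -3.179 -0.004 0.217
v -3.61 -0.194 0.62
v -3.401 -1.216 0.363
v -3.085 -1.129 0.561
v -3.174 -0.507 -0.31
v -2.858 -0.42 -0.112
v -2.97 -1.026 -0.04
v -2.707 -0.406 0.239
v -2.847 -0.844 0.655
v -2.818 -1.012 0.312
v -2.731 -0.741 0.055
v -2.905 -0.149 0.443
v -3.045 -0.587 0.859
v -3.337 -0.338 0.845
v -3.25 -0.068 0.588
v -2.778 -0.469 0.61
v -3.535 -0.633 -0.279
v -3.675 -1.071 0.137
v -3.33 -1.152 -0.008
v -3.243 -0.882 -0.265
v -3.733 -0.376 -0.075
v -3.873 -0.814 0.341
v -3.849 -0.479 0.525
v -3.762 -0.208 0.268
v -3.802 -0.751 -0.03
v 1.146 -0.565 -1.526
v 1.669 -1.111 -1.208
v 0.574 0.045 0.466
v 1.918 -0.674 -1.27
v 1.872 -0.195 -1.43
v 1.549 0.142 -1.627
v 1.072 0.209 -1.784
v 0.624 -0.019 -1.843
v 0.375 -0.456 -1.781
v 0.421 -0.935 -1.621
v 0.744 -1.273 -1.424
v 1.221 -1.34 -1.267
v 0.415 2.813 0.217
v 1.087 2.76 -0.006
v 1.457 1.553 1.401
v 0.785 1.607 1.623
v 1.078 3.063 0.256
v 1.449 1.856 1.662
v 0.859 3.286 0.505
v 1.23 2.079 1.912
v 0.499 3.359 0.663
v 0.87 2.153 2.069
v 0.112 3.259 0.679
v 0.483 2.053 2.086
v -0.179 3.018 0.548
v 0.192 1.811 1.955
v -0.281 2.711 0.312
v 0.089 1.504 1.719
v -0.163 2.437 0.046
v 0.208 1.23 1.453
v 0.139 2.283 -0.166
v 0.51 1.076 1.241
v 0.529 2.297 -0.257
v 0.899 1.09 1.15
v 0.882 2.475 -0.197
v 1.252 1.268 1.21
v 1.969 -3.977 3.714
v 1.48 -3.839 4.383
v 1.208 -3.189 2.995
v 0.719 -3.051 3.664
v 2.601 -3.109 3.996
v 2.112 -2.971 4.665
v 1.84 -2.321 3.277
v 1.351 -2.183 3.946
f 1 38 17
f 38 12 41
f 17 41 6
f 38 41 17
f 1 17 13
f 17 6 18
f 13 18 2
f 17 18 13
f 1 13 22
f 13 2 23
f 22 23 8
f 13 23 22
f 1 22 34
f 22 8 37
f 34 37 11
f 22 37 34
f 1 34 38
f 34 11 42
f 38 42 12
f 34 42 38
f 2 18 29
f 18 6 32
f 29 32 10
f 18 32 29
f 6 41 19
f 41 12 40
f 19 40 5
f 41 40 19
f 12 42 39
f 42 11 35
f 39 35 3
f 42 35 39
f 11 37 36
f 37 8 24
f 36 24 7
f 37 24 36
f 8 23 28
f 23 2 25
f 28 25 9
f 23 25 28
f 4 30 16
f 30 10 31
f 16 31 5
f 30 31 16
f 4 16 14
f 16 5 15
f 14 15 3
f 16 15 14
f 4 14 21
f 14 3 20
f 21 20 7
f 14 20 21
f 4 21 26
f 21 7 27
f 26 27 9
f 21 27 26
f 4 26 30
f 26 9 33
f 30 33 10
f 26 33 30
f 5 31 19
f 31 10 32
f 19 32 6
f 31 32 19
f 3 15 39
f 15 5 40
f 39 40 12
f 15 40 39
f 7 20 36
f 20 3 35
f 36 35 11
f 20 35 36
f 9 27 28
f 27 7 24
f 28 24 8
f 27 24 28
f 10 33 29
f 33 9 25
f 29 25 2
f 33 25 29
f 44 43 46
f 44 46 45
f 46 43 47
f 46 47 45
f 47 43 48
f 47 48 45
f 48 43 49
f 48 49 45
f 49 43 50
f 49 50 45
f 50 43 51
f 50 51 45
f 51 43 52
f 51 52 45
f 52 43 53
f 52 53 45
f 53 43 54
f 53 54 45
f 54 43 44
f 54 44 45
f 56 55 59
f 56 59 57
f 57 59 60
f 57 60 58
f 59 55 61
f 59 61 60
f 60 61 62
f 60 62 58
f 61 55 63
f 61 63 62
f 62 63 64
f 62 64 58
f 63 55 65
f 63 65 64
f 64 65 66
f 64 66 58
f 65 55 67
f 65 67 66
f 66 67 68
f 66 68 58
f 67 55 69
f 67 69 68
f 68 69 70
f 68 70 58
f 69 55 71
f 69 71 70
f 70 71 72
f 70 72 58
f 71 55 73
f 71 73 72
f 72 73 74
f 72 74 58
f 73 55 75
f 73 75 74
f 74 75 76
f 74 76 58
f 75 55 77
f 75 77 76
f 76 77 78
f 76 78 58
f 77 55 56
f 77 56 78
f 78 56 57
f 78 57 58
f 80 82 79
f 83 80 79
f 79 82 81
f 81 83 79
f 80 86 82
f 84 80 83
f 84 86 80
f 82 86 81
f 85 83 81
f 81 86 85
f 85 84 83
f 86 84 85



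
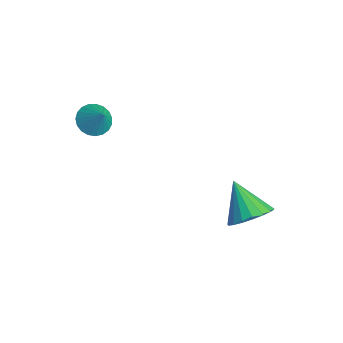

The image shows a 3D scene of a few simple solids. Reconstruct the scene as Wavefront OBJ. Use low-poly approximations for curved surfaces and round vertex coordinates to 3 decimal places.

v 1.608 3.291 -3.493
v 2.214 3.471 -2.852
v 0.472 3.109 -2.367
v 2.068 3.833 -2.941
v 1.831 4.088 -3.14
v 1.55 4.185 -3.408
v 1.28 4.105 -3.693
v 1.075 3.863 -3.938
v 0.976 3.509 -4.096
v 1.002 3.111 -4.134
v 1.148 2.749 -4.045
v 1.385 2.494 -3.847
v 1.667 2.397 -3.578
v 1.936 2.477 -3.293
v 2.141 2.718 -3.048
v 2.24 3.073 -2.89
v -2.317 -1.019 0.248
v -1.785 -1.17 -0.148
v -1.663 -0.881 1.072
v -1.804 -0.89 -0.18
v -1.912 -0.632 -0.137
v -2.09 -0.441 -0.029
v -2.307 -0.35 0.128
v -2.525 -0.374 0.306
v -2.708 -0.51 0.473
v -2.823 -0.735 0.602
v -2.85 -1.008 0.67
v -2.785 -1.283 0.664
v -2.639 -1.512 0.587
v -2.438 -1.657 0.451
v -2.215 -1.691 0.28
v -2.01 -1.608 0.104
v -1.858 -1.424 -0.048
f 2 1 4
f 2 4 3
f 4 1 5
f 4 5 3
f 5 1 6
f 5 6 3
f 6 1 7
f 6 7 3
f 7 1 8
f 7 8 3
f 8 1 9
f 8 9 3
f 9 1 10
f 9 10 3
f 10 1 11
f 10 11 3
f 11 1 12
f 11 12 3
f 12 1 13
f 12 13 3
f 13 1 14
f 13 14 3
f 14 1 15
f 14 15 3
f 15 1 16
f 15 16 3
f 16 1 2
f 16 2 3
f 18 17 20
f 18 20 19
f 20 17 21
f 20 21 19
f 21 17 22
f 21 22 19
f 22 17 23
f 22 23 19
f 23 17 24
f 23 24 19
f 24 17 25
f 24 25 19
f 25 17 26
f 25 26 19
f 26 17 27
f 26 27 19
f 27 17 28
f 27 28 19
f 28 17 29
f 28 29 19
f 29 17 30
f 29 30 19
f 30 17 31
f 30 31 19
f 31 17 32
f 31 32 19
f 32 17 33
f 32 33 19
f 33 17 18
f 33 18 19



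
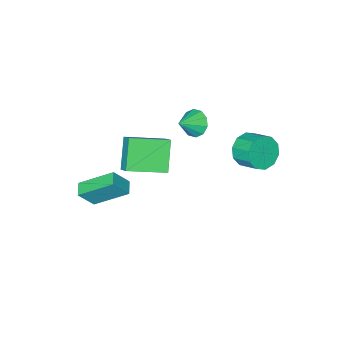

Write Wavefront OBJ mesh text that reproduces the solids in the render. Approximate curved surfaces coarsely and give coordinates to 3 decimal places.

v 2.043 -2.635 -1.761
v 2.783 -2.947 -0.714
v 0.868 -1.276 -0.526
v 1.608 -1.588 0.521
v 2.552 -2.032 -1.941
v 3.292 -2.344 -0.894
v 1.377 -0.673 -0.706
v 2.117 -0.985 0.341
v -3.611 2.433 2.168
v -2.83 2.739 1.642
v -2.888 3.854 2.206
v -3.669 3.547 2.732
v -3.336 2.873 1.325
v -3.394 3.988 1.889
v -3.947 2.839 1.33
v -4.005 3.953 1.894
v -4.429 2.65 1.655
v -4.487 3.764 2.219
v -4.599 2.377 2.176
v -4.657 3.492 2.74
v -4.392 2.126 2.694
v -4.45 3.241 3.258
v -3.886 1.992 3.011
v -3.944 3.107 3.575
v -3.275 2.027 3.006
v -3.333 3.141 3.57
v -2.793 2.216 2.681
v -2.851 3.33 3.245
v -2.623 2.488 2.16
v -2.681 3.603 2.724
v -1.33 -1.11 1.727
v -1.115 -0.426 2.321
v -0.395 -0.21 0.353
v -0.181 0.473 0.946
v 0.481 -2.153 2.274
v 0.695 -1.47 2.867
v 1.415 -1.254 0.899
v 1.63 -0.57 1.493
v -4.523 -2.595 -0.234
v -4.129 -3.084 -0.822
v -3.397 -2.565 0.494
v -4.056 -2.575 -0.956
v -4.161 -2.074 -0.814
v -4.405 -1.772 -0.451
v -4.693 -1.784 -0.004
v -4.916 -2.107 0.354
v -4.989 -2.616 0.489
v -4.884 -3.117 0.347
v -4.64 -3.419 -0.017
v -4.352 -3.407 -0.463
f 2 4 1
f 5 2 1
f 1 4 3
f 3 5 1
f 2 8 4
f 6 2 5
f 6 8 2
f 4 8 3
f 7 5 3
f 3 8 7
f 7 6 5
f 8 6 7
f 10 9 13
f 10 13 11
f 11 13 14
f 11 14 12
f 13 9 15
f 13 15 14
f 14 15 16
f 14 16 12
f 15 9 17
f 15 17 16
f 16 17 18
f 16 18 12
f 17 9 19
f 17 19 18
f 18 19 20
f 18 20 12
f 19 9 21
f 19 21 20
f 20 21 22
f 20 22 12
f 21 9 23
f 21 23 22
f 22 23 24
f 22 24 12
f 23 9 25
f 23 25 24
f 24 25 26
f 24 26 12
f 25 9 27
f 25 27 26
f 26 27 28
f 26 28 12
f 27 9 29
f 27 29 28
f 28 29 30
f 28 30 12
f 29 9 10
f 29 10 30
f 30 10 11
f 30 11 12
f 32 34 31
f 35 32 31
f 31 34 33
f 33 35 31
f 32 38 34
f 36 32 35
f 36 38 32
f 34 38 33
f 37 35 33
f 33 38 37
f 37 36 35
f 38 36 37
f 40 39 42
f 40 42 41
f 42 39 43
f 42 43 41
f 43 39 44
f 43 44 41
f 44 39 45
f 44 45 41
f 45 39 46
f 45 46 41
f 46 39 47
f 46 47 41
f 47 39 48
f 47 48 41
f 48 39 49
f 48 49 41
f 49 39 50
f 49 50 41
f 50 39 40
f 50 40 41



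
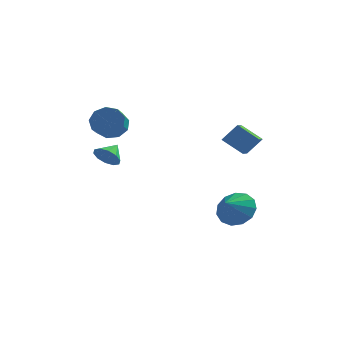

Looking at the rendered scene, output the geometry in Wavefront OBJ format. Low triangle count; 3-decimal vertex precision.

v -3.084 0.628 1.493
v -2.495 0.244 1.781
v -2.796 1.472 2.027
v -2.354 0.448 1.382
v -2.492 0.721 1.026
v -2.857 0.958 0.848
v -3.308 1.069 0.916
v -3.674 1.011 1.205
v -3.815 0.807 1.604
v -3.676 0.535 1.961
v -3.312 0.298 2.139
v -2.861 0.187 2.07
v -3.211 1.866 3.217
v -2.728 1.491 2.556
v -2.686 0.619 3.083
v -3.169 0.994 3.743
v -2.354 1.757 2.966
v -2.311 0.884 3.493
v -2.38 2.074 3.494
v -2.338 1.201 4.02
v -2.796 2.293 3.891
v -2.753 1.421 4.418
v -3.406 2.313 3.973
v -3.363 1.441 4.5
v -3.925 2.124 3.701
v -3.882 1.251 4.228
v -4.11 1.814 3.203
v -4.067 0.941 3.729
v -3.874 1.529 2.711
v -3.832 0.656 3.237
v -3.329 1.401 2.455
v -3.286 0.529 2.982
v 2.71 3.332 -2.479
v 3.098 3.884 -1.609
v 2.37 2.348 -1.701
v 2.502 4.045 -1.667
v 1.973 3.98 -1.982
v 1.677 3.709 -2.455
v 1.71 3.319 -2.935
v 2.06 2.933 -3.27
v 2.617 2.674 -3.354
v 3.203 2.624 -3.16
v 3.633 2.799 -2.75
v 3.77 3.143 -2.253
v 3.571 3.548 -1.828
v 2.279 1.933 2.68
v 2.959 2.318 3.565
v 2.094 3.678 2.063
v 2.774 4.063 2.947
v 3.366 1.777 1.913
v 4.046 2.162 2.797
v 3.181 3.522 1.295
v 3.861 3.907 2.18
f 2 1 4
f 2 4 3
f 4 1 5
f 4 5 3
f 5 1 6
f 5 6 3
f 6 1 7
f 6 7 3
f 7 1 8
f 7 8 3
f 8 1 9
f 8 9 3
f 9 1 10
f 9 10 3
f 10 1 11
f 10 11 3
f 11 1 12
f 11 12 3
f 12 1 2
f 12 2 3
f 14 13 17
f 14 17 15
f 15 17 18
f 15 18 16
f 17 13 19
f 17 19 18
f 18 19 20
f 18 20 16
f 19 13 21
f 19 21 20
f 20 21 22
f 20 22 16
f 21 13 23
f 21 23 22
f 22 23 24
f 22 24 16
f 23 13 25
f 23 25 24
f 24 25 26
f 24 26 16
f 25 13 27
f 25 27 26
f 26 27 28
f 26 28 16
f 27 13 29
f 27 29 28
f 28 29 30
f 28 30 16
f 29 13 31
f 29 31 30
f 30 31 32
f 30 32 16
f 31 13 14
f 31 14 32
f 32 14 15
f 32 15 16
f 34 33 36
f 34 36 35
f 36 33 37
f 36 37 35
f 37 33 38
f 37 38 35
f 38 33 39
f 38 39 35
f 39 33 40
f 39 40 35
f 40 33 41
f 40 41 35
f 41 33 42
f 41 42 35
f 42 33 43
f 42 43 35
f 43 33 44
f 43 44 35
f 44 33 45
f 44 45 35
f 45 33 34
f 45 34 35
f 47 49 46
f 50 47 46
f 46 49 48
f 48 50 46
f 47 53 49
f 51 47 50
f 51 53 47
f 49 53 48
f 52 50 48
f 48 53 52
f 52 51 50
f 53 51 52



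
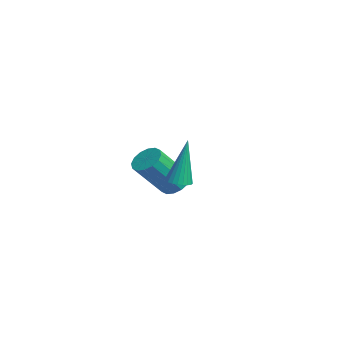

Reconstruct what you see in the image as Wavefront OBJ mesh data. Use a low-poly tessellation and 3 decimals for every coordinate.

v 2.701 -1.244 0.463
v 3.092 -1.602 0.564
v 2.539 -0.836 2.537
v 3.204 -1.425 0.538
v 3.239 -1.221 0.5
v 3.192 -1.02 0.457
v 3.07 -0.853 0.415
v 2.892 -0.746 0.38
v 2.685 -0.715 0.358
v 2.48 -0.764 0.351
v 2.309 -0.886 0.362
v 2.197 -1.063 0.388
v 2.163 -1.268 0.426
v 2.21 -1.468 0.469
v 2.331 -1.635 0.511
v 2.509 -1.742 0.546
v 2.717 -1.774 0.568
v 2.921 -1.724 0.575
v -2.642 0.064 -1.903
v -2.002 0.408 -1.765
v -1.638 -0.919 -0.139
v -2.278 -1.264 -0.277
v -2.262 0.595 -1.554
v -1.899 -0.733 0.071
v -2.624 0.639 -1.437
v -2.261 -0.689 0.188
v -2.991 0.529 -1.445
v -2.628 -0.799 0.181
v -3.264 0.294 -1.576
v -2.901 -1.033 0.05
v -3.371 -0.002 -1.794
v -3.007 -1.33 -0.168
v -3.282 -0.281 -2.041
v -2.918 -1.608 -0.415
v -3.021 -0.467 -2.251
v -2.658 -1.795 -0.626
v -2.659 -0.511 -2.368
v -2.296 -1.839 -0.743
v -2.292 -0.401 -2.361
v -1.929 -1.729 -0.735
v -2.019 -0.167 -2.23
v -1.656 -1.494 -0.604
v -1.913 0.13 -2.012
v -1.549 -1.198 -0.386
f 2 1 4
f 2 4 3
f 4 1 5
f 4 5 3
f 5 1 6
f 5 6 3
f 6 1 7
f 6 7 3
f 7 1 8
f 7 8 3
f 8 1 9
f 8 9 3
f 9 1 10
f 9 10 3
f 10 1 11
f 10 11 3
f 11 1 12
f 11 12 3
f 12 1 13
f 12 13 3
f 13 1 14
f 13 14 3
f 14 1 15
f 14 15 3
f 15 1 16
f 15 16 3
f 16 1 17
f 16 17 3
f 17 1 18
f 17 18 3
f 18 1 2
f 18 2 3
f 20 19 23
f 20 23 21
f 21 23 24
f 21 24 22
f 23 19 25
f 23 25 24
f 24 25 26
f 24 26 22
f 25 19 27
f 25 27 26
f 26 27 28
f 26 28 22
f 27 19 29
f 27 29 28
f 28 29 30
f 28 30 22
f 29 19 31
f 29 31 30
f 30 31 32
f 30 32 22
f 31 19 33
f 31 33 32
f 32 33 34
f 32 34 22
f 33 19 35
f 33 35 34
f 34 35 36
f 34 36 22
f 35 19 37
f 35 37 36
f 36 37 38
f 36 38 22
f 37 19 39
f 37 39 38
f 38 39 40
f 38 40 22
f 39 19 41
f 39 41 40
f 40 41 42
f 40 42 22
f 41 19 43
f 41 43 42
f 42 43 44
f 42 44 22
f 43 19 20
f 43 20 44
f 44 20 21
f 44 21 22



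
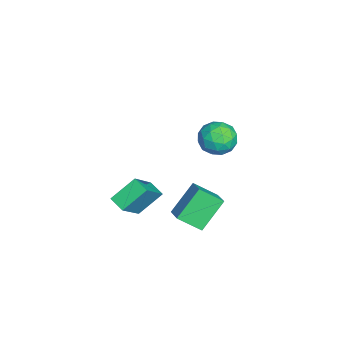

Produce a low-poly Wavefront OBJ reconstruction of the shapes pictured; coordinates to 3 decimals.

v 2.595 -3.71 -2.291
v 2.035 -2.657 -1.348
v 1.25 -3.081 -3.79
v 0.69 -2.029 -2.847
v 3.17 -3.151 -2.573
v 2.61 -2.099 -1.63
v 1.825 -2.523 -4.072
v 1.265 -1.47 -3.129
v 1.237 0.991 -3.146
v 1.206 -0.12 -2.344
v 2.195 1.289 -2.695
v 2.164 0.179 -1.894
v 2.136 0.041 -4.426
v 2.105 -1.069 -3.625
v 3.094 0.34 -3.976
v 3.063 -0.771 -3.174
v -3.074 1.581 -3.769
v -2.664 1.229 -2.905
v -4.376 0.591 -3.555
v -3.966 0.239 -2.691
v -4.305 1.199 -2.74
v -3.5 1.811 -2.872
v -3.54 0.009 -3.588
v -2.735 0.621 -3.72
v -2.952 0.257 -2.793
v -3.425 0.993 -2.268
v -3.615 0.827 -4.192
v -4.088 1.563 -3.667
v -2.754 1.492 -3.356
v -4.286 0.328 -3.104
v -4.485 0.892 -3.133
v -4.244 0.685 -2.625
v -3.246 1.834 -3.337
v -3.005 1.627 -2.828
v -3.97 1.61 -2.731
v -4.035 0.193 -3.632
v -3.794 -0.014 -3.123
v -2.796 1.135 -3.835
v -2.555 0.928 -3.327
v -3.07 0.21 -3.729
v -2.683 0.714 -2.782
v -3.448 0.131 -2.656
v -3.197 -0.004 -3.183
v -2.724 0.356 -3.261
v -2.961 1.146 -2.473
v -3.726 0.564 -2.348
v -3.926 1.129 -2.376
v -3.453 1.488 -2.454
v -3.13 0.575 -2.408
v -3.314 1.256 -4.112
v -4.079 0.674 -3.987
v -3.587 0.332 -4.006
v -3.114 0.691 -4.084
v -3.592 1.689 -3.804
v -4.357 1.106 -3.678
v -4.316 1.464 -3.199
v -3.843 1.824 -3.277
v -3.91 1.245 -4.052
f 2 4 1
f 5 2 1
f 1 4 3
f 3 5 1
f 2 8 4
f 6 2 5
f 6 8 2
f 4 8 3
f 7 5 3
f 3 8 7
f 7 6 5
f 8 6 7
f 10 12 9
f 13 10 9
f 9 12 11
f 11 13 9
f 10 16 12
f 14 10 13
f 14 16 10
f 12 16 11
f 15 13 11
f 11 16 15
f 15 14 13
f 16 14 15
f 17 54 33
f 54 28 57
f 33 57 22
f 54 57 33
f 17 33 29
f 33 22 34
f 29 34 18
f 33 34 29
f 17 29 38
f 29 18 39
f 38 39 24
f 29 39 38
f 17 38 50
f 38 24 53
f 50 53 27
f 38 53 50
f 17 50 54
f 50 27 58
f 54 58 28
f 50 58 54
f 18 34 45
f 34 22 48
f 45 48 26
f 34 48 45
f 22 57 35
f 57 28 56
f 35 56 21
f 57 56 35
f 28 58 55
f 58 27 51
f 55 51 19
f 58 51 55
f 27 53 52
f 53 24 40
f 52 40 23
f 53 40 52
f 24 39 44
f 39 18 41
f 44 41 25
f 39 41 44
f 20 46 32
f 46 26 47
f 32 47 21
f 46 47 32
f 20 32 30
f 32 21 31
f 30 31 19
f 32 31 30
f 20 30 37
f 30 19 36
f 37 36 23
f 30 36 37
f 20 37 42
f 37 23 43
f 42 43 25
f 37 43 42
f 20 42 46
f 42 25 49
f 46 49 26
f 42 49 46
f 21 47 35
f 47 26 48
f 35 48 22
f 47 48 35
f 19 31 55
f 31 21 56
f 55 56 28
f 31 56 55
f 23 36 52
f 36 19 51
f 52 51 27
f 36 51 52
f 25 43 44
f 43 23 40
f 44 40 24
f 43 40 44
f 26 49 45
f 49 25 41
f 45 41 18
f 49 41 45



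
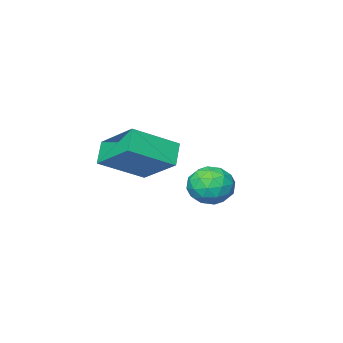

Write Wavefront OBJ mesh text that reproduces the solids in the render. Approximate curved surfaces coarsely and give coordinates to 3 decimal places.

v -2.799 -2.939 0.153
v -2.194 -2.359 0.357
v -1.986 -3.961 0.643
v -1.381 -3.381 0.847
v -2.125 -3.401 1.283
v -2.627 -2.769 0.98
v -1.553 -3.551 0.02
v -2.055 -2.919 -0.283
v -1.424 -2.738 0.275
v -1.778 -2.645 1.056
v -2.402 -3.675 -0.056
v -2.756 -3.582 0.725
v -2.568 -2.559 0.212
v -1.612 -3.761 0.788
v -2.049 -3.772 1.044
v -1.694 -3.432 1.165
v -2.823 -2.8 0.578
v -2.467 -2.459 0.699
v -2.426 -3.072 1.243
v -1.713 -3.861 0.301
v -1.357 -3.52 0.422
v -2.486 -2.888 -0.165
v -2.131 -2.548 -0.044
v -1.754 -3.248 -0.243
v -1.76 -2.441 0.284
v -1.282 -3.042 0.572
v -1.383 -3.142 0.086
v -1.678 -2.77 -0.092
v -1.968 -2.386 0.743
v -1.49 -2.987 1.031
v -1.927 -2.999 1.287
v -2.222 -2.627 1.109
v -1.515 -2.609 0.695
v -2.69 -3.333 -0.031
v -2.212 -3.934 0.257
v -1.958 -3.693 -0.109
v -2.253 -3.321 -0.287
v -2.898 -3.278 0.428
v -2.42 -3.879 0.716
v -2.502 -3.55 1.092
v -2.797 -3.178 0.914
v -2.665 -3.711 0.305
v 1.931 -3.622 3.276
v 1.8 -2.138 4.269
v 0.429 -3.184 2.425
v 0.298 -1.701 3.418
v 2.442 -3.139 2.622
v 2.311 -1.656 3.615
v 0.94 -2.702 1.771
v 0.809 -1.218 2.764
f 1 38 17
f 38 12 41
f 17 41 6
f 38 41 17
f 1 17 13
f 17 6 18
f 13 18 2
f 17 18 13
f 1 13 22
f 13 2 23
f 22 23 8
f 13 23 22
f 1 22 34
f 22 8 37
f 34 37 11
f 22 37 34
f 1 34 38
f 34 11 42
f 38 42 12
f 34 42 38
f 2 18 29
f 18 6 32
f 29 32 10
f 18 32 29
f 6 41 19
f 41 12 40
f 19 40 5
f 41 40 19
f 12 42 39
f 42 11 35
f 39 35 3
f 42 35 39
f 11 37 36
f 37 8 24
f 36 24 7
f 37 24 36
f 8 23 28
f 23 2 25
f 28 25 9
f 23 25 28
f 4 30 16
f 30 10 31
f 16 31 5
f 30 31 16
f 4 16 14
f 16 5 15
f 14 15 3
f 16 15 14
f 4 14 21
f 14 3 20
f 21 20 7
f 14 20 21
f 4 21 26
f 21 7 27
f 26 27 9
f 21 27 26
f 4 26 30
f 26 9 33
f 30 33 10
f 26 33 30
f 5 31 19
f 31 10 32
f 19 32 6
f 31 32 19
f 3 15 39
f 15 5 40
f 39 40 12
f 15 40 39
f 7 20 36
f 20 3 35
f 36 35 11
f 20 35 36
f 9 27 28
f 27 7 24
f 28 24 8
f 27 24 28
f 10 33 29
f 33 9 25
f 29 25 2
f 33 25 29
f 44 46 43
f 47 44 43
f 43 46 45
f 45 47 43
f 44 50 46
f 48 44 47
f 48 50 44
f 46 50 45
f 49 47 45
f 45 50 49
f 49 48 47
f 50 48 49



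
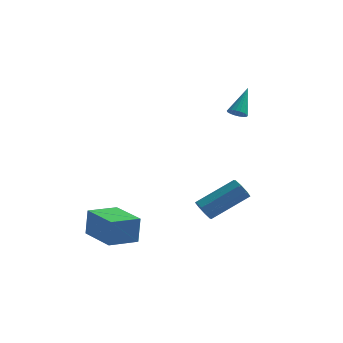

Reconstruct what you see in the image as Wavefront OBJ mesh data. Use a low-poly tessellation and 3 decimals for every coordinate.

v 1.667 -1.41 -2.293
v 1.953 -1.277 -2.827
v 3.518 -0.197 -1.721
v 3.233 -0.33 -1.187
v 1.636 -0.946 -2.703
v 3.202 0.134 -1.597
v 1.338 -0.887 -2.338
v 2.904 0.194 -1.233
v 1.233 -1.134 -1.947
v 2.798 -0.054 -0.842
v 1.382 -1.543 -1.759
v 2.947 -0.463 -0.653
v 1.698 -1.874 -1.883
v 3.264 -0.794 -0.777
v 1.996 -1.934 -2.247
v 3.562 -0.853 -1.142
v 2.102 -1.686 -2.638
v 3.667 -0.606 -1.533
v -3.821 -1.535 -4.32
v -3.756 -1.348 -2.924
v -2.738 -0.43 -4.519
v -2.672 -0.243 -3.123
v -2.328 -2.977 -4.197
v -2.262 -2.79 -2.801
v -1.244 -1.872 -4.396
v -1.179 -1.685 -3
v 2.266 3.303 1.974
v 2.67 3.484 1.72
v 2.554 4.417 3.226
v 2.5 3.614 1.644
v 2.284 3.682 1.633
v 2.064 3.675 1.69
v 1.884 3.594 1.803
v 1.78 3.456 1.95
v 1.773 3.287 2.101
v 1.863 3.122 2.228
v 2.033 2.992 2.304
v 2.249 2.924 2.315
v 2.469 2.931 2.259
v 2.648 3.012 2.146
v 2.752 3.15 1.999
v 2.76 3.319 1.847
f 2 1 5
f 2 5 3
f 3 5 6
f 3 6 4
f 5 1 7
f 5 7 6
f 6 7 8
f 6 8 4
f 7 1 9
f 7 9 8
f 8 9 10
f 8 10 4
f 9 1 11
f 9 11 10
f 10 11 12
f 10 12 4
f 11 1 13
f 11 13 12
f 12 13 14
f 12 14 4
f 13 1 15
f 13 15 14
f 14 15 16
f 14 16 4
f 15 1 17
f 15 17 16
f 16 17 18
f 16 18 4
f 17 1 2
f 17 2 18
f 18 2 3
f 18 3 4
f 20 22 19
f 23 20 19
f 19 22 21
f 21 23 19
f 20 26 22
f 24 20 23
f 24 26 20
f 22 26 21
f 25 23 21
f 21 26 25
f 25 24 23
f 26 24 25
f 28 27 30
f 28 30 29
f 30 27 31
f 30 31 29
f 31 27 32
f 31 32 29
f 32 27 33
f 32 33 29
f 33 27 34
f 33 34 29
f 34 27 35
f 34 35 29
f 35 27 36
f 35 36 29
f 36 27 37
f 36 37 29
f 37 27 38
f 37 38 29
f 38 27 39
f 38 39 29
f 39 27 40
f 39 40 29
f 40 27 41
f 40 41 29
f 41 27 42
f 41 42 29
f 42 27 28
f 42 28 29



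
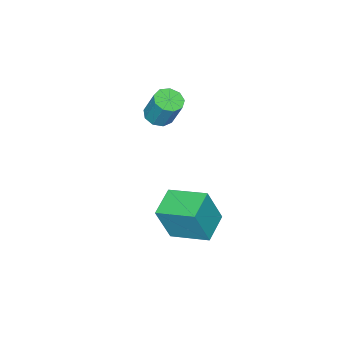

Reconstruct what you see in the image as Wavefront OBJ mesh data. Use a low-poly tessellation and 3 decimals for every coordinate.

v 3.22 -0.202 -3.205
v 3.795 -0.541 -1.437
v 2.821 1.554 -2.738
v 3.395 1.215 -0.97
v 4.585 0.205 -3.57
v 5.159 -0.134 -1.802
v 4.185 1.961 -3.103
v 4.76 1.622 -1.335
v 2.408 -2.186 1.731
v 2.746 -1.665 1.455
v 2.851 -1.013 2.813
v 2.512 -1.534 3.089
v 2.289 -1.578 1.449
v 2.394 -0.927 2.807
v 1.888 -1.776 1.575
v 1.993 -1.125 2.933
v 1.729 -2.166 1.774
v 1.834 -1.514 3.132
v 1.888 -2.564 1.953
v 1.993 -1.913 3.311
v 2.29 -2.786 2.028
v 2.395 -2.135 3.386
v 2.747 -2.727 1.964
v 2.852 -2.075 3.322
v 3.045 -2.414 1.791
v 3.15 -1.763 3.15
v 3.045 -1.995 1.59
v 3.15 -1.343 2.948
f 2 4 1
f 5 2 1
f 1 4 3
f 3 5 1
f 2 8 4
f 6 2 5
f 6 8 2
f 4 8 3
f 7 5 3
f 3 8 7
f 7 6 5
f 8 6 7
f 10 9 13
f 10 13 11
f 11 13 14
f 11 14 12
f 13 9 15
f 13 15 14
f 14 15 16
f 14 16 12
f 15 9 17
f 15 17 16
f 16 17 18
f 16 18 12
f 17 9 19
f 17 19 18
f 18 19 20
f 18 20 12
f 19 9 21
f 19 21 20
f 20 21 22
f 20 22 12
f 21 9 23
f 21 23 22
f 22 23 24
f 22 24 12
f 23 9 25
f 23 25 24
f 24 25 26
f 24 26 12
f 25 9 27
f 25 27 26
f 26 27 28
f 26 28 12
f 27 9 10
f 27 10 28
f 28 10 11
f 28 11 12



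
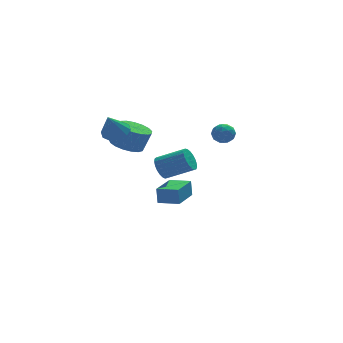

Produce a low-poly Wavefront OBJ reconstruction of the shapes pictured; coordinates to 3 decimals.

v -1.833 -2.911 1.755
v -1.403 -2.602 1.237
v -0.017 -3.241 2.008
v -0.447 -3.549 2.525
v -1.419 -2.379 1.449
v -0.032 -3.018 2.22
v -1.505 -2.248 1.714
v -0.119 -2.887 2.485
v -1.649 -2.232 1.986
v -0.263 -2.871 2.756
v -1.824 -2.333 2.217
v -0.438 -2.972 2.988
v -2.001 -2.534 2.369
v -0.615 -3.173 3.14
v -2.149 -2.8 2.415
v -0.763 -3.439 3.185
v -2.242 -3.085 2.346
v -0.856 -3.724 3.117
v -2.265 -3.34 2.175
v -0.878 -3.979 2.946
v -2.213 -3.521 1.932
v -0.826 -4.16 2.702
v -2.095 -3.596 1.657
v -0.708 -4.235 2.428
v -1.932 -3.553 1.4
v -0.545 -4.191 2.171
v -1.752 -3.398 1.204
v -0.365 -4.037 1.975
v -1.586 -3.16 1.103
v -0.199 -3.798 1.874
v -1.463 -2.878 1.115
v -0.076 -3.517 1.886
v -2.666 1.378 1.611
v -1.812 1.77 1.3
v -1.32 1.714 2.577
v -2.174 1.322 2.889
v -2.073 2.147 1.417
v -1.582 2.091 2.695
v -2.471 2.348 1.579
v -1.979 2.292 2.856
v -2.913 2.327 1.748
v -2.421 2.271 3.026
v -3.298 2.088 1.886
v -2.807 2.032 3.163
v -3.539 1.687 1.961
v -3.047 1.631 3.238
v -3.58 1.215 1.956
v -3.088 1.159 3.233
v -3.411 0.78 1.872
v -2.919 0.724 3.149
v -3.071 0.483 1.728
v -2.58 0.426 3.005
v -2.639 0.39 1.557
v -2.148 0.334 2.835
v -2.213 0.524 1.399
v -1.721 0.467 2.677
v -1.89 0.853 1.29
v -1.399 0.797 2.567
v -1.746 1.303 1.254
v -1.254 1.247 2.531
v -3.429 0.513 3.138
v -2.686 0.626 3.491
v -3.971 0.007 4.442
v -2.956 1.059 3.546
v -3.407 1.283 3.446
v -3.866 1.213 3.228
v -4.158 0.875 2.975
v -4.172 0.399 2.785
v -3.902 -0.034 2.73
v -3.451 -0.258 2.83
v -2.992 -0.188 3.048
v -2.7 0.15 3.3
v 2.993 3.203 1.466
v 3.385 3.071 0.871
v 2.915 2.049 1.669
v 3.307 1.917 1.074
v 3.618 2.227 1.652
v 3.666 2.939 1.527
v 2.634 2.181 1.013
v 2.682 2.893 0.888
v 3.164 2.439 0.591
v 3.772 2.468 0.986
v 2.528 2.652 1.554
v 3.136 2.681 1.949
v 3.196 3.238 1.151
v 3.104 1.882 1.389
v 3.287 2.064 1.729
v 3.517 1.986 1.379
v 3.361 3.161 1.536
v 3.592 3.083 1.186
v 3.728 2.587 1.645
v 2.708 2.037 1.354
v 2.939 1.959 1.004
v 2.783 3.134 1.161
v 3.013 3.056 0.811
v 2.572 2.533 0.895
v 3.297 2.789 0.636
v 3.251 2.111 0.755
v 2.855 2.266 0.72
v 2.883 2.685 0.646
v 3.654 2.806 0.868
v 3.608 2.128 0.988
v 3.79 2.31 1.327
v 3.819 2.729 1.254
v 3.524 2.435 0.704
v 2.692 2.992 1.552
v 2.646 2.314 1.672
v 2.481 2.391 1.286
v 2.51 2.81 1.213
v 3.049 3.009 1.785
v 3.003 2.331 1.904
v 3.417 2.435 1.894
v 3.445 2.854 1.82
v 2.776 2.685 1.836
v -0.503 3.045 -3.969
v -0.532 3.208 -2.942
v 0.673 4.648 -4.189
v 0.643 4.811 -3.162
v 0.557 2.289 -3.818
v 0.527 2.452 -2.791
v 1.732 3.892 -4.038
v 1.703 4.055 -3.011
f 2 1 5
f 2 5 3
f 3 5 6
f 3 6 4
f 5 1 7
f 5 7 6
f 6 7 8
f 6 8 4
f 7 1 9
f 7 9 8
f 8 9 10
f 8 10 4
f 9 1 11
f 9 11 10
f 10 11 12
f 10 12 4
f 11 1 13
f 11 13 12
f 12 13 14
f 12 14 4
f 13 1 15
f 13 15 14
f 14 15 16
f 14 16 4
f 15 1 17
f 15 17 16
f 16 17 18
f 16 18 4
f 17 1 19
f 17 19 18
f 18 19 20
f 18 20 4
f 19 1 21
f 19 21 20
f 20 21 22
f 20 22 4
f 21 1 23
f 21 23 22
f 22 23 24
f 22 24 4
f 23 1 25
f 23 25 24
f 24 25 26
f 24 26 4
f 25 1 27
f 25 27 26
f 26 27 28
f 26 28 4
f 27 1 29
f 27 29 28
f 28 29 30
f 28 30 4
f 29 1 31
f 29 31 30
f 30 31 32
f 30 32 4
f 31 1 2
f 31 2 32
f 32 2 3
f 32 3 4
f 34 33 37
f 34 37 35
f 35 37 38
f 35 38 36
f 37 33 39
f 37 39 38
f 38 39 40
f 38 40 36
f 39 33 41
f 39 41 40
f 40 41 42
f 40 42 36
f 41 33 43
f 41 43 42
f 42 43 44
f 42 44 36
f 43 33 45
f 43 45 44
f 44 45 46
f 44 46 36
f 45 33 47
f 45 47 46
f 46 47 48
f 46 48 36
f 47 33 49
f 47 49 48
f 48 49 50
f 48 50 36
f 49 33 51
f 49 51 50
f 50 51 52
f 50 52 36
f 51 33 53
f 51 53 52
f 52 53 54
f 52 54 36
f 53 33 55
f 53 55 54
f 54 55 56
f 54 56 36
f 55 33 57
f 55 57 56
f 56 57 58
f 56 58 36
f 57 33 59
f 57 59 58
f 58 59 60
f 58 60 36
f 59 33 34
f 59 34 60
f 60 34 35
f 60 35 36
f 62 61 64
f 62 64 63
f 64 61 65
f 64 65 63
f 65 61 66
f 65 66 63
f 66 61 67
f 66 67 63
f 67 61 68
f 67 68 63
f 68 61 69
f 68 69 63
f 69 61 70
f 69 70 63
f 70 61 71
f 70 71 63
f 71 61 72
f 71 72 63
f 72 61 62
f 72 62 63
f 73 110 89
f 110 84 113
f 89 113 78
f 110 113 89
f 73 89 85
f 89 78 90
f 85 90 74
f 89 90 85
f 73 85 94
f 85 74 95
f 94 95 80
f 85 95 94
f 73 94 106
f 94 80 109
f 106 109 83
f 94 109 106
f 73 106 110
f 106 83 114
f 110 114 84
f 106 114 110
f 74 90 101
f 90 78 104
f 101 104 82
f 90 104 101
f 78 113 91
f 113 84 112
f 91 112 77
f 113 112 91
f 84 114 111
f 114 83 107
f 111 107 75
f 114 107 111
f 83 109 108
f 109 80 96
f 108 96 79
f 109 96 108
f 80 95 100
f 95 74 97
f 100 97 81
f 95 97 100
f 76 102 88
f 102 82 103
f 88 103 77
f 102 103 88
f 76 88 86
f 88 77 87
f 86 87 75
f 88 87 86
f 76 86 93
f 86 75 92
f 93 92 79
f 86 92 93
f 76 93 98
f 93 79 99
f 98 99 81
f 93 99 98
f 76 98 102
f 98 81 105
f 102 105 82
f 98 105 102
f 77 103 91
f 103 82 104
f 91 104 78
f 103 104 91
f 75 87 111
f 87 77 112
f 111 112 84
f 87 112 111
f 79 92 108
f 92 75 107
f 108 107 83
f 92 107 108
f 81 99 100
f 99 79 96
f 100 96 80
f 99 96 100
f 82 105 101
f 105 81 97
f 101 97 74
f 105 97 101
f 116 118 115
f 119 116 115
f 115 118 117
f 117 119 115
f 116 122 118
f 120 116 119
f 120 122 116
f 118 122 117
f 121 119 117
f 117 122 121
f 121 120 119
f 122 120 121



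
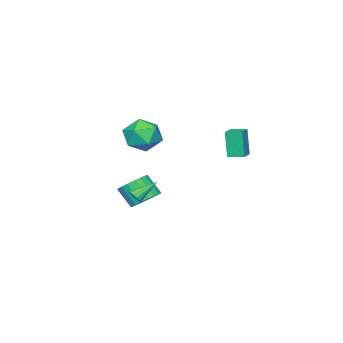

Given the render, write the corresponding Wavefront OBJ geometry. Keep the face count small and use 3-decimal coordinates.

v 1.416 -1.001 -2.438
v 1.585 -1.271 -2.027
v 0.204 -0.459 -1.582
v 1.706 -1.032 -2.007
v 1.75 -0.784 -2.103
v 1.704 -0.594 -2.288
v 1.581 -0.514 -2.514
v 1.414 -0.564 -2.719
v 1.247 -0.731 -2.849
v 1.126 -0.97 -2.868
v 1.083 -1.218 -2.773
v 1.129 -1.408 -2.587
v 1.252 -1.489 -2.362
v 1.419 -1.439 -2.157
v -2.595 -2.396 0.182
v -1.349 -2.375 0.293
v -2.611 -4.345 0.727
v -1.365 -4.324 0.838
v -2.076 -3.69 1.649
v -2.066 -2.485 1.312
v -1.894 -4.235 -0.292
v -1.884 -3.03 -0.629
v -0.915 -3.511 0
v -1.028 -3.175 1.2
v -2.932 -3.545 -0.18
v -3.045 -3.209 1.02
v -0.404 -1.759 -3.534
v 0.564 -1.7 -3.542
v 0.632 -2.641 -2.415
v -0.336 -2.701 -2.406
v 0.451 -1.384 -3.271
v 0.519 -2.325 -2.144
v 0.169 -1.142 -3.052
v 0.236 -2.083 -1.925
v -0.227 -1.022 -2.928
v -0.159 -1.963 -1.801
v -0.658 -1.048 -2.925
v -0.59 -1.99 -1.797
v -1.039 -1.216 -3.041
v -0.971 -2.157 -1.914
v -1.293 -1.49 -3.256
v -1.226 -2.432 -2.128
v -1.372 -1.819 -3.525
v -1.304 -2.76 -2.398
v -1.259 -2.135 -3.796
v -1.191 -3.076 -2.669
v -0.976 -2.377 -4.015
v -0.909 -3.318 -2.888
v -0.581 -2.497 -4.139
v -0.513 -3.438 -3.012
v -0.15 -2.47 -4.143
v -0.082 -3.412 -3.015
v 0.231 -2.303 -4.026
v 0.299 -3.244 -2.899
v 0.486 -2.028 -3.812
v 0.553 -2.97 -2.684
v -1.349 3.485 1.107
v -1.541 3.162 2.775
v -1.712 4.332 1.229
v -1.904 4.009 2.897
v -0.436 3.851 1.283
v -0.628 3.528 2.951
v -0.799 4.698 1.405
v -0.991 4.375 3.073
f 2 1 4
f 2 4 3
f 4 1 5
f 4 5 3
f 5 1 6
f 5 6 3
f 6 1 7
f 6 7 3
f 7 1 8
f 7 8 3
f 8 1 9
f 8 9 3
f 9 1 10
f 9 10 3
f 10 1 11
f 10 11 3
f 11 1 12
f 11 12 3
f 12 1 13
f 12 13 3
f 13 1 14
f 13 14 3
f 14 1 2
f 14 2 3
f 15 26 20
f 15 20 16
f 15 16 22
f 15 22 25
f 15 25 26
f 16 20 24
f 20 26 19
f 26 25 17
f 25 22 21
f 22 16 23
f 18 24 19
f 18 19 17
f 18 17 21
f 18 21 23
f 18 23 24
f 19 24 20
f 17 19 26
f 21 17 25
f 23 21 22
f 24 23 16
f 28 27 31
f 28 31 29
f 29 31 32
f 29 32 30
f 31 27 33
f 31 33 32
f 32 33 34
f 32 34 30
f 33 27 35
f 33 35 34
f 34 35 36
f 34 36 30
f 35 27 37
f 35 37 36
f 36 37 38
f 36 38 30
f 37 27 39
f 37 39 38
f 38 39 40
f 38 40 30
f 39 27 41
f 39 41 40
f 40 41 42
f 40 42 30
f 41 27 43
f 41 43 42
f 42 43 44
f 42 44 30
f 43 27 45
f 43 45 44
f 44 45 46
f 44 46 30
f 45 27 47
f 45 47 46
f 46 47 48
f 46 48 30
f 47 27 49
f 47 49 48
f 48 49 50
f 48 50 30
f 49 27 51
f 49 51 50
f 50 51 52
f 50 52 30
f 51 27 53
f 51 53 52
f 52 53 54
f 52 54 30
f 53 27 55
f 53 55 54
f 54 55 56
f 54 56 30
f 55 27 28
f 55 28 56
f 56 28 29
f 56 29 30
f 58 60 57
f 61 58 57
f 57 60 59
f 59 61 57
f 58 64 60
f 62 58 61
f 62 64 58
f 60 64 59
f 63 61 59
f 59 64 63
f 63 62 61
f 64 62 63



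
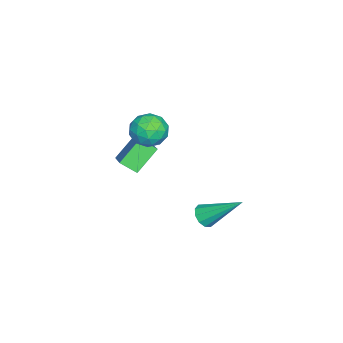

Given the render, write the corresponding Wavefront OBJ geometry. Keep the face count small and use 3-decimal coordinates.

v -4.563 -3.838 2.004
v -3.027 -3.17 2.983
v -4.579 -3.158 1.565
v -3.043 -2.489 2.544
v -3.757 -4.391 1.116
v -2.221 -3.722 2.095
v -3.773 -3.71 0.677
v -2.237 -3.042 1.656
v -2.279 -1.95 4.216
v -1.854 -2.591 4.431
v -3.086 -2.709 3.549
v -2.661 -3.35 3.764
v -3.089 -2.953 4.31
v -2.591 -2.484 4.722
v -2.349 -2.816 3.258
v -1.851 -2.347 3.67
v -1.897 -3.126 3.839
v -2.354 -3.211 4.489
v -2.586 -2.089 3.491
v -3.043 -2.174 4.141
v -1.996 -2.204 4.382
v -2.944 -3.096 3.598
v -3.196 -2.863 3.919
v -2.946 -3.24 4.045
v -2.429 -2.141 4.553
v -2.179 -2.518 4.679
v -2.905 -2.731 4.608
v -2.761 -2.782 3.301
v -2.511 -3.159 3.427
v -1.994 -2.06 3.935
v -1.744 -2.437 4.061
v -2.035 -2.569 3.372
v -1.771 -2.895 4.161
v -2.245 -3.342 3.769
v -2.063 -3.027 3.471
v -1.769 -2.752 3.713
v -2.04 -2.945 4.543
v -2.514 -3.391 4.151
v -2.766 -3.158 4.471
v -2.473 -2.882 4.714
v -2.065 -3.26 4.195
v -2.426 -1.909 3.829
v -2.9 -2.355 3.437
v -2.467 -2.418 3.266
v -2.174 -2.142 3.509
v -2.695 -1.958 4.211
v -3.169 -2.405 3.819
v -3.171 -2.548 4.267
v -2.877 -2.273 4.509
v -2.875 -2.04 3.785
v -3.286 -0.719 -1.146
v -3.049 -0.409 -1.548
v -3.194 0.779 0.066
v -3.392 -0.369 -1.571
v -3.695 -0.463 -1.432
v -3.841 -0.655 -1.184
v -3.776 -0.871 -0.921
v -3.524 -1.029 -0.745
v -3.181 -1.069 -0.722
v -2.878 -0.975 -0.861
v -2.731 -0.784 -1.109
v -2.797 -0.568 -1.371
f 2 4 1
f 5 2 1
f 1 4 3
f 3 5 1
f 2 8 4
f 6 2 5
f 6 8 2
f 4 8 3
f 7 5 3
f 3 8 7
f 7 6 5
f 8 6 7
f 9 46 25
f 46 20 49
f 25 49 14
f 46 49 25
f 9 25 21
f 25 14 26
f 21 26 10
f 25 26 21
f 9 21 30
f 21 10 31
f 30 31 16
f 21 31 30
f 9 30 42
f 30 16 45
f 42 45 19
f 30 45 42
f 9 42 46
f 42 19 50
f 46 50 20
f 42 50 46
f 10 26 37
f 26 14 40
f 37 40 18
f 26 40 37
f 14 49 27
f 49 20 48
f 27 48 13
f 49 48 27
f 20 50 47
f 50 19 43
f 47 43 11
f 50 43 47
f 19 45 44
f 45 16 32
f 44 32 15
f 45 32 44
f 16 31 36
f 31 10 33
f 36 33 17
f 31 33 36
f 12 38 24
f 38 18 39
f 24 39 13
f 38 39 24
f 12 24 22
f 24 13 23
f 22 23 11
f 24 23 22
f 12 22 29
f 22 11 28
f 29 28 15
f 22 28 29
f 12 29 34
f 29 15 35
f 34 35 17
f 29 35 34
f 12 34 38
f 34 17 41
f 38 41 18
f 34 41 38
f 13 39 27
f 39 18 40
f 27 40 14
f 39 40 27
f 11 23 47
f 23 13 48
f 47 48 20
f 23 48 47
f 15 28 44
f 28 11 43
f 44 43 19
f 28 43 44
f 17 35 36
f 35 15 32
f 36 32 16
f 35 32 36
f 18 41 37
f 41 17 33
f 37 33 10
f 41 33 37
f 52 51 54
f 52 54 53
f 54 51 55
f 54 55 53
f 55 51 56
f 55 56 53
f 56 51 57
f 56 57 53
f 57 51 58
f 57 58 53
f 58 51 59
f 58 59 53
f 59 51 60
f 59 60 53
f 60 51 61
f 60 61 53
f 61 51 62
f 61 62 53
f 62 51 52
f 62 52 53

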